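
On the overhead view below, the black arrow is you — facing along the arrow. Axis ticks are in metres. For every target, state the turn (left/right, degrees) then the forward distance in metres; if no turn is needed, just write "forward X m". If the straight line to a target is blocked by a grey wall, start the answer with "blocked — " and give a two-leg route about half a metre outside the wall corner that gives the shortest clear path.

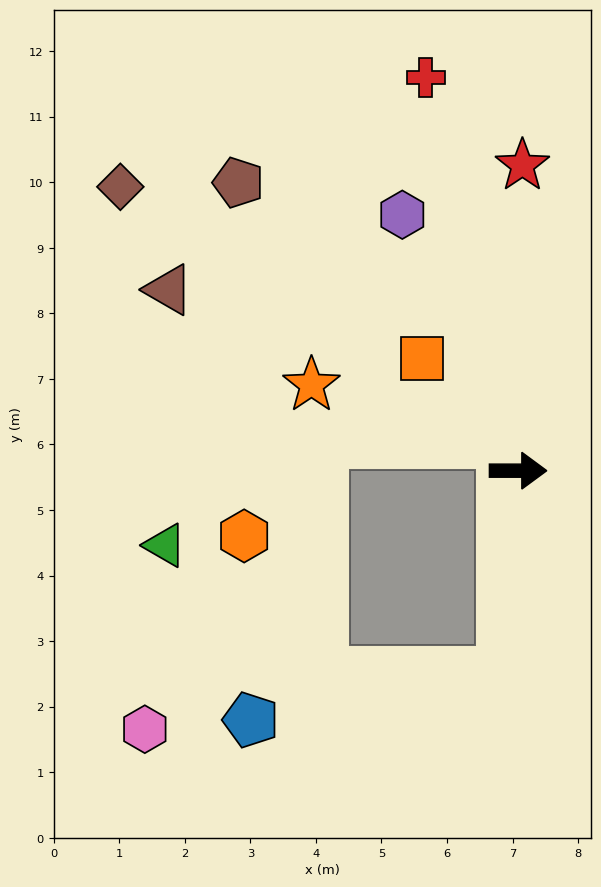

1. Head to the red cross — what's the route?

turn left 103°, forward 6.2 m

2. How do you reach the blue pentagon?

blocked — turn right 94°, forward 3.1 m, then turn right 76°, forward 3.9 m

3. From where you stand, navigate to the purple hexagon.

turn left 114°, forward 4.3 m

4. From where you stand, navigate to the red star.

turn left 89°, forward 4.7 m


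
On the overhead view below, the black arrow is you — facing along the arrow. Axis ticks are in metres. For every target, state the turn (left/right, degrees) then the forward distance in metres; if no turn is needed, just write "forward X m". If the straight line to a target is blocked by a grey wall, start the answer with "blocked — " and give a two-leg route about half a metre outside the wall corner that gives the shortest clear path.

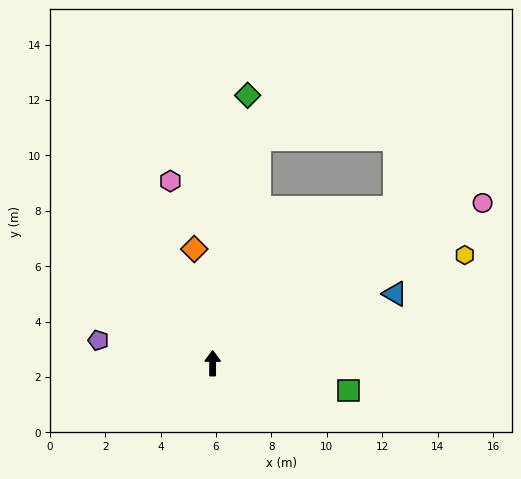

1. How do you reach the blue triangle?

turn right 69°, forward 7.0 m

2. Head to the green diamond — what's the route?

turn right 7°, forward 9.8 m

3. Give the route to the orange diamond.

turn left 9°, forward 4.2 m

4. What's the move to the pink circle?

turn right 59°, forward 11.3 m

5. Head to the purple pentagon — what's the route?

turn left 79°, forward 4.2 m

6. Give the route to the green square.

turn right 101°, forward 5.0 m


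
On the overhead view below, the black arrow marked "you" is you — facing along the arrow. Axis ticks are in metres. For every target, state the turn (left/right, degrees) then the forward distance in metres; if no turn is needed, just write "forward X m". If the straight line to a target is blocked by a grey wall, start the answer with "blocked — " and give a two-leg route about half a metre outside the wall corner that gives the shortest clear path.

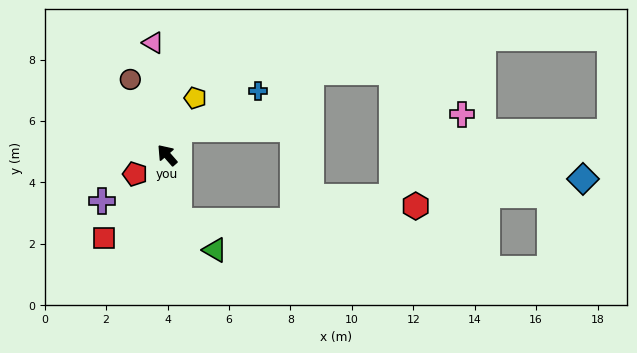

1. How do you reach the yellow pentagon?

turn right 67°, forward 2.1 m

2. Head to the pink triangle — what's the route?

turn right 34°, forward 3.7 m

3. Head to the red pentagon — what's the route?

turn left 79°, forward 1.2 m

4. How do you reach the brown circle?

turn right 15°, forward 2.7 m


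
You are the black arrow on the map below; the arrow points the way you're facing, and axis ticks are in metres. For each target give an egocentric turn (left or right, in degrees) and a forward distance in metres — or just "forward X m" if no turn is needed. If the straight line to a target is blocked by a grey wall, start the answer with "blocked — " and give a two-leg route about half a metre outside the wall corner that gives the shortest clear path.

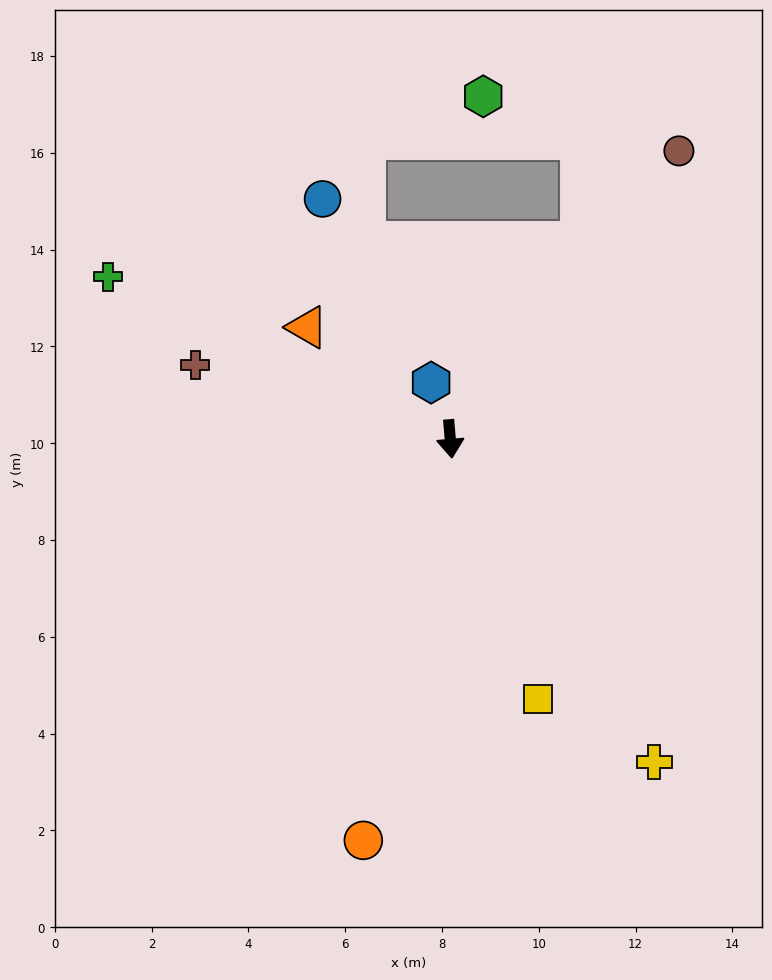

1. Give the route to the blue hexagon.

turn right 166°, forward 1.2 m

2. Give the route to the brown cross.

turn right 111°, forward 5.5 m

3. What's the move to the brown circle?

turn left 137°, forward 7.6 m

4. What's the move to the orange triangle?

turn right 133°, forward 3.7 m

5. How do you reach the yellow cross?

turn left 27°, forward 7.9 m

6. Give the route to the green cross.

turn right 120°, forward 7.8 m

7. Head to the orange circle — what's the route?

turn right 17°, forward 8.5 m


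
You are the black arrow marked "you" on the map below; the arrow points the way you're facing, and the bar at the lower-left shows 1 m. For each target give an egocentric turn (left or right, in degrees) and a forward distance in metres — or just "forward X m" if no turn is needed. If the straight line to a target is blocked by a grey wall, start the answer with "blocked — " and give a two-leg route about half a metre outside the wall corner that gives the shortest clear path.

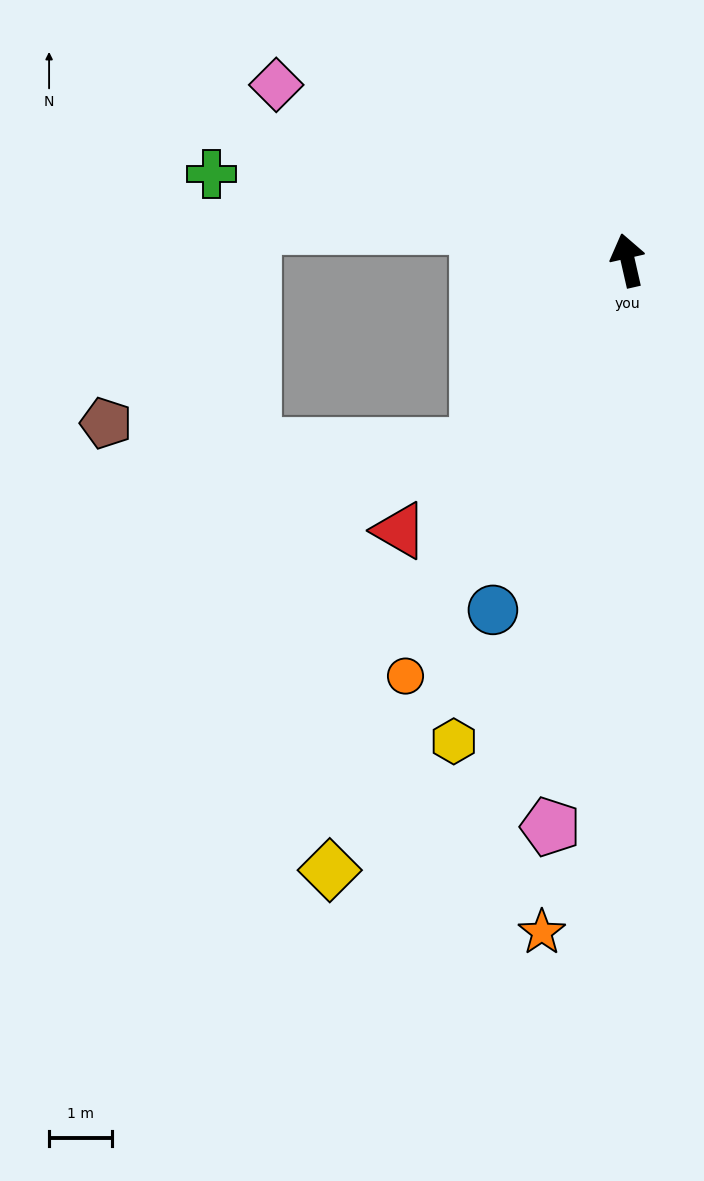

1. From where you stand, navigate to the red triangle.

turn left 127°, forward 5.6 m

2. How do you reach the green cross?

turn left 65°, forward 6.7 m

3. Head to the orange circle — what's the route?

turn left 139°, forward 7.5 m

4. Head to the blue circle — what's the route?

turn left 146°, forward 5.9 m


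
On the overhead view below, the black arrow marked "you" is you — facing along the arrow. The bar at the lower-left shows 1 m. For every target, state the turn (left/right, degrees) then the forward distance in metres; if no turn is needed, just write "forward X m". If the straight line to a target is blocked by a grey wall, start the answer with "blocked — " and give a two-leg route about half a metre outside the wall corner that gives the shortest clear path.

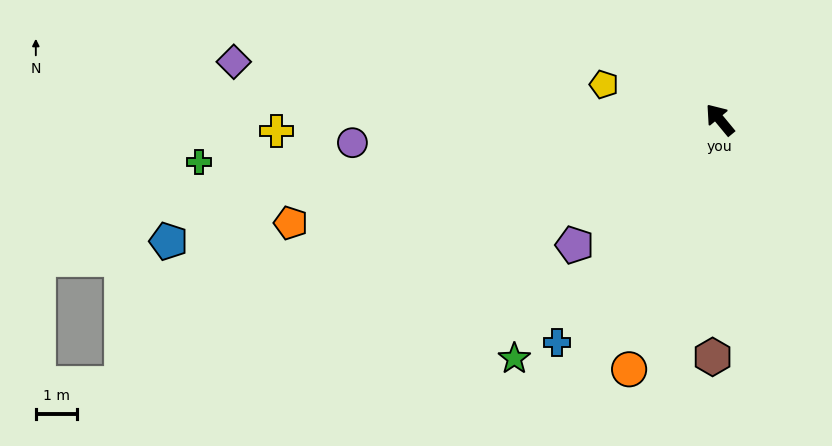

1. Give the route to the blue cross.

turn left 104°, forward 6.7 m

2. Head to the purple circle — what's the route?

turn left 54°, forward 9.0 m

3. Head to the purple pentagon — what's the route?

turn left 91°, forward 4.7 m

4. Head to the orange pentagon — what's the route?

turn left 64°, forward 10.8 m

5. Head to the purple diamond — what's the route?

turn left 44°, forward 11.9 m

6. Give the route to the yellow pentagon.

turn left 34°, forward 3.0 m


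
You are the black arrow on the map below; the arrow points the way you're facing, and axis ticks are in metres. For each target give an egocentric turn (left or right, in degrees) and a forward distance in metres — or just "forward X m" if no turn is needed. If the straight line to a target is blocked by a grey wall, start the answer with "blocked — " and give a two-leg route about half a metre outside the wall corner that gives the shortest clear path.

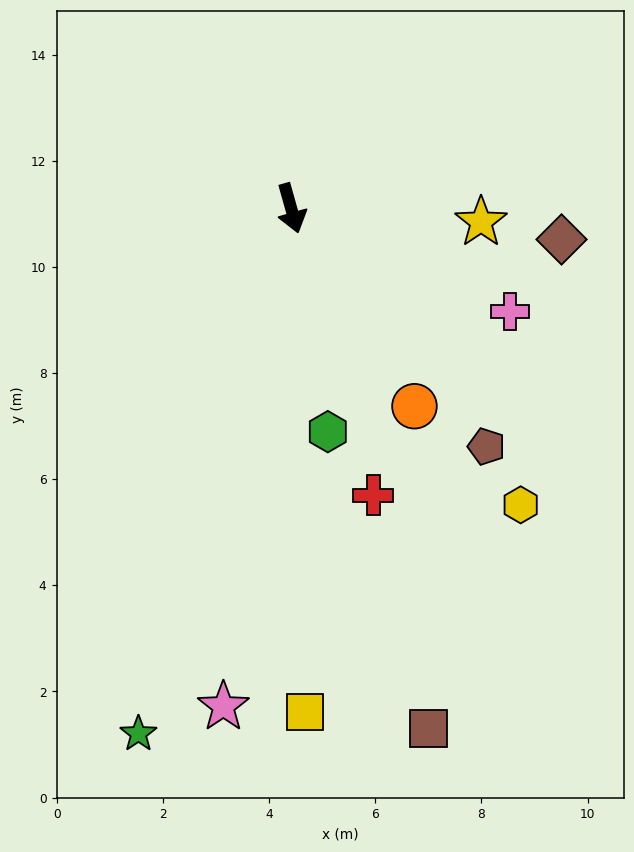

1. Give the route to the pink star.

turn right 23°, forward 9.5 m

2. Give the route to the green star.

turn right 32°, forward 10.3 m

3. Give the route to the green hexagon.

turn right 6°, forward 4.3 m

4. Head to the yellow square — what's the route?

turn right 14°, forward 9.5 m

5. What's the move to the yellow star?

turn left 70°, forward 3.6 m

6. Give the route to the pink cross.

turn left 49°, forward 4.6 m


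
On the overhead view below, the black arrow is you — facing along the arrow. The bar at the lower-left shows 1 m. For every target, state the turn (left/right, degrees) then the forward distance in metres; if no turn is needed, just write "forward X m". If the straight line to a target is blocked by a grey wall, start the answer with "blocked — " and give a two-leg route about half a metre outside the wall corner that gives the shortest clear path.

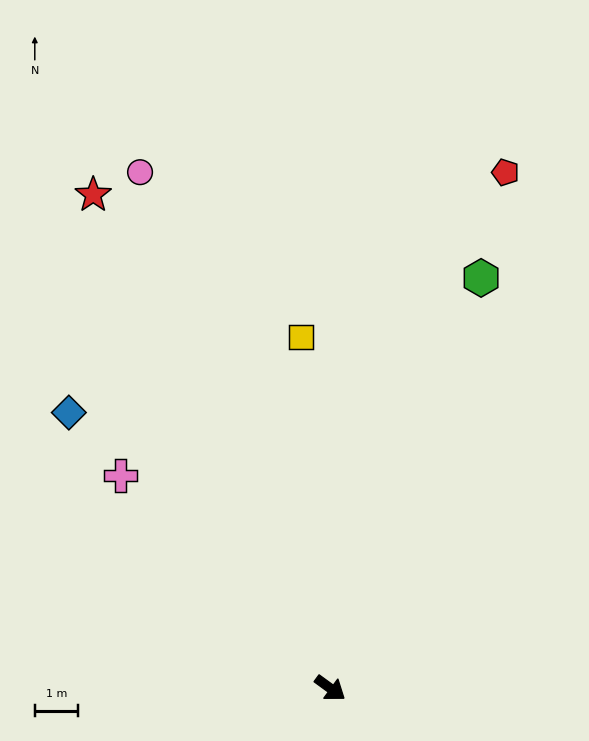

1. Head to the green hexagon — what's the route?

turn left 106°, forward 10.1 m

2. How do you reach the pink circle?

turn left 146°, forward 12.8 m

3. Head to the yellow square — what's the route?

turn left 131°, forward 8.2 m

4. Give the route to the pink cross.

turn left 171°, forward 6.9 m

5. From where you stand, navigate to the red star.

turn left 152°, forward 12.7 m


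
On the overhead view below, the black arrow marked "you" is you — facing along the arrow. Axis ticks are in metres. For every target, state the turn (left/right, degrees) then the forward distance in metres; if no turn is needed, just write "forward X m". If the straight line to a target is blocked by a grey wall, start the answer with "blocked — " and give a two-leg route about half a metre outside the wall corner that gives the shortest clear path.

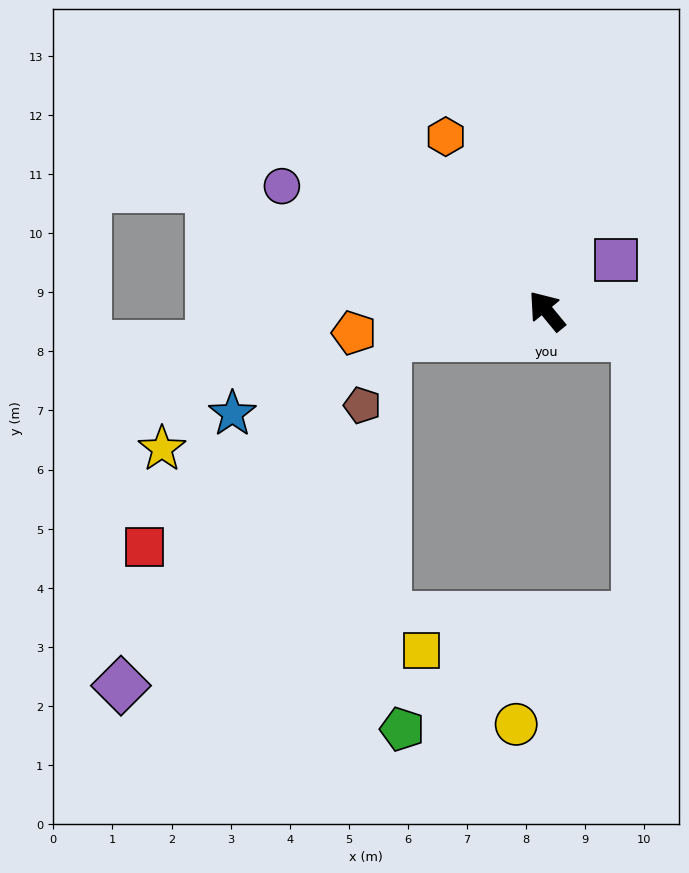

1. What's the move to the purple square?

turn right 93°, forward 1.5 m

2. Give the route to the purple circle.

turn left 25°, forward 5.0 m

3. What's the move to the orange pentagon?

turn left 57°, forward 3.3 m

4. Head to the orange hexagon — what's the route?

turn right 9°, forward 3.4 m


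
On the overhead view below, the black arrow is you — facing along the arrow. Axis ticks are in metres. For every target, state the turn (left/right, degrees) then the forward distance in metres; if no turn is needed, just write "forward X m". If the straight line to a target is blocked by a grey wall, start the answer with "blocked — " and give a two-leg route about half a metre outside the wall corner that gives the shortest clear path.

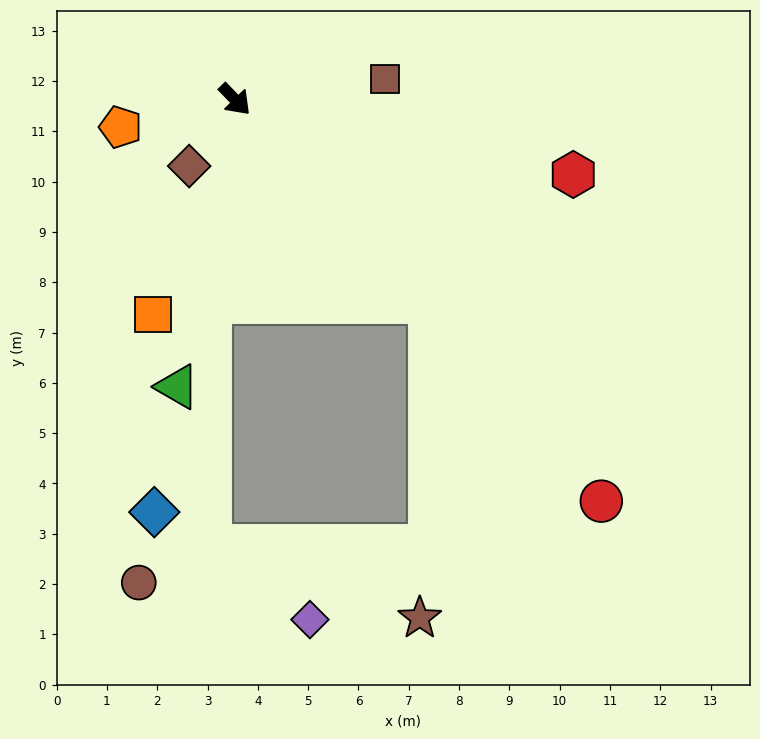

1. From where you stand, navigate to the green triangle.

turn right 55°, forward 5.8 m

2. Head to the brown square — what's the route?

turn left 54°, forward 3.0 m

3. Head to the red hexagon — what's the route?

turn left 33°, forward 6.9 m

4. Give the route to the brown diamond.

turn right 79°, forward 1.6 m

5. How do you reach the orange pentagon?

turn right 120°, forward 2.3 m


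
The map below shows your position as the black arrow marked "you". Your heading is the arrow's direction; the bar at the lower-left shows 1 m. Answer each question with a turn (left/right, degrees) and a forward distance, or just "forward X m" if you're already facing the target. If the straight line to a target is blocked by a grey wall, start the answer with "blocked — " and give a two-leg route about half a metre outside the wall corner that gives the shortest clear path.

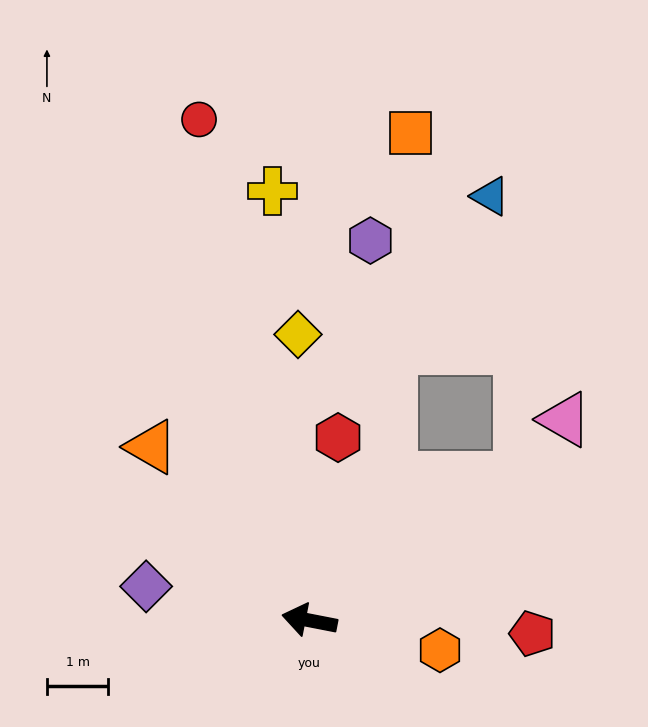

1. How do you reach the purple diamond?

forward 2.7 m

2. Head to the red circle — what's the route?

turn right 67°, forward 8.3 m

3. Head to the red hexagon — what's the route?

turn right 88°, forward 3.0 m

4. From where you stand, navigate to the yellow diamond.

turn right 77°, forward 4.7 m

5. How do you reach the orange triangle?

turn right 37°, forward 3.8 m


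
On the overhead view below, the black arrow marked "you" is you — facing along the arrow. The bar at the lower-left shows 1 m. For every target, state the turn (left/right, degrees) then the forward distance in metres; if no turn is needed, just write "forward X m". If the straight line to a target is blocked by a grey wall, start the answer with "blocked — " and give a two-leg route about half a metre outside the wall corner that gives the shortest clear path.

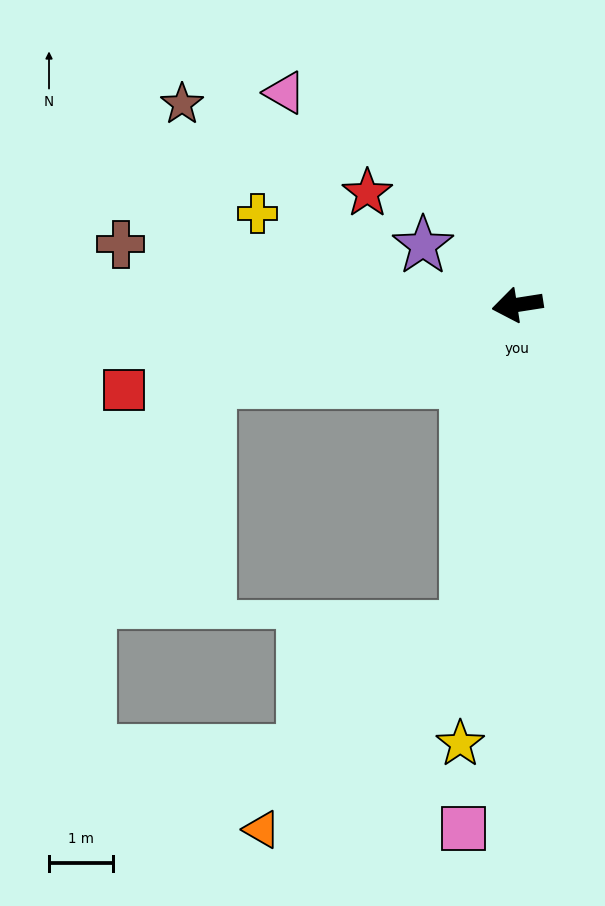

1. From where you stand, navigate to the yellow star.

turn left 74°, forward 7.0 m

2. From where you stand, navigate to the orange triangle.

blocked — turn left 72°, forward 5.1 m, then turn right 36°, forward 4.5 m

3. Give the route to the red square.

turn left 3°, forward 6.3 m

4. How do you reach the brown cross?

turn right 18°, forward 6.3 m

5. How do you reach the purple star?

turn right 41°, forward 1.8 m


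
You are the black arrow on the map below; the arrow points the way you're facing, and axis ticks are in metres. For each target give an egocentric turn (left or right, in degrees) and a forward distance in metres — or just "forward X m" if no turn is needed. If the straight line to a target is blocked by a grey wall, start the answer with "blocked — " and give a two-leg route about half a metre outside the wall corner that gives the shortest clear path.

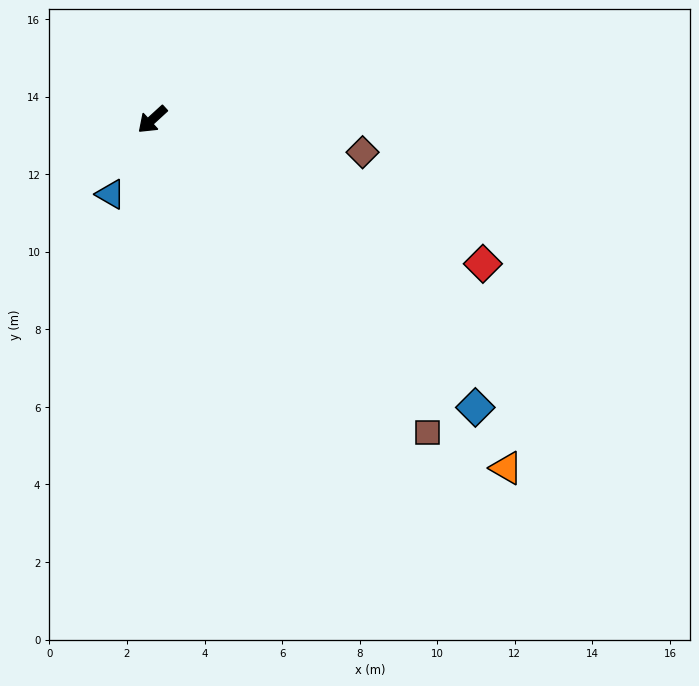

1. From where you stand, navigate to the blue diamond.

turn left 96°, forward 11.2 m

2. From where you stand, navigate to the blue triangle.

turn left 18°, forward 2.2 m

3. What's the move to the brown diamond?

turn left 129°, forward 5.5 m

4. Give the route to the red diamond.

turn left 114°, forward 9.3 m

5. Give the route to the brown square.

turn left 89°, forward 10.7 m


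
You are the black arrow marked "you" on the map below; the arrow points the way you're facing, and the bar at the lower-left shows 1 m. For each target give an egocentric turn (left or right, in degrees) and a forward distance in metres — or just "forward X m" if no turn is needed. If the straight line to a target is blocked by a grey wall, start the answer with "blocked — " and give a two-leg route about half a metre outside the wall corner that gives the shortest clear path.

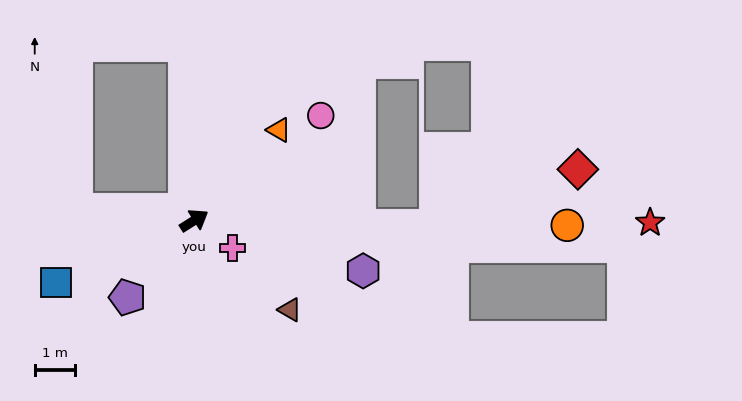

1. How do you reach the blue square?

turn left 172°, forward 3.8 m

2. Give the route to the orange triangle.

turn left 15°, forward 3.1 m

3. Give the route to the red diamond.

blocked — turn right 34°, forward 6.1 m, then turn left 24°, forward 3.8 m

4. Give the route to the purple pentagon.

turn right 163°, forward 2.6 m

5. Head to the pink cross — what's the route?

turn right 68°, forward 1.2 m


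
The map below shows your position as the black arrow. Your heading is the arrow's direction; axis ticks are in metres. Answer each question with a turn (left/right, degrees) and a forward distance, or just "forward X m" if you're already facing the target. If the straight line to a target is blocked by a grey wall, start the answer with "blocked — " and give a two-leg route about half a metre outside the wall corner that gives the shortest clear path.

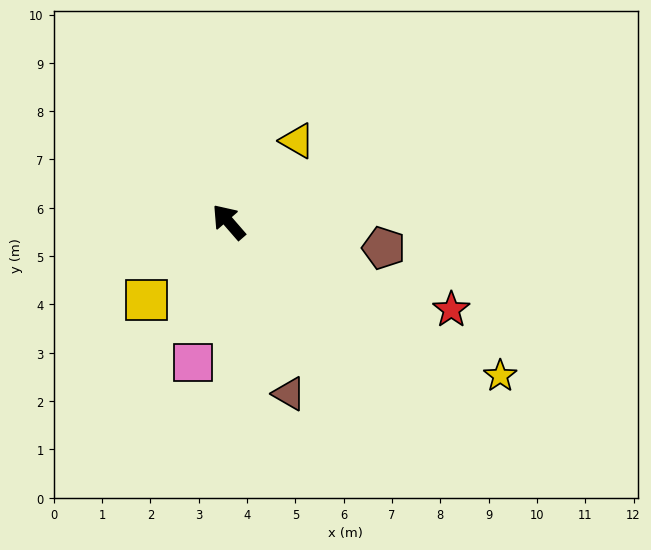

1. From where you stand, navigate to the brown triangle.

turn left 158°, forward 3.8 m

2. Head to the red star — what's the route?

turn right 152°, forward 5.0 m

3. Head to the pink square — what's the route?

turn left 125°, forward 3.0 m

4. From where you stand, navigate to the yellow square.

turn left 92°, forward 2.3 m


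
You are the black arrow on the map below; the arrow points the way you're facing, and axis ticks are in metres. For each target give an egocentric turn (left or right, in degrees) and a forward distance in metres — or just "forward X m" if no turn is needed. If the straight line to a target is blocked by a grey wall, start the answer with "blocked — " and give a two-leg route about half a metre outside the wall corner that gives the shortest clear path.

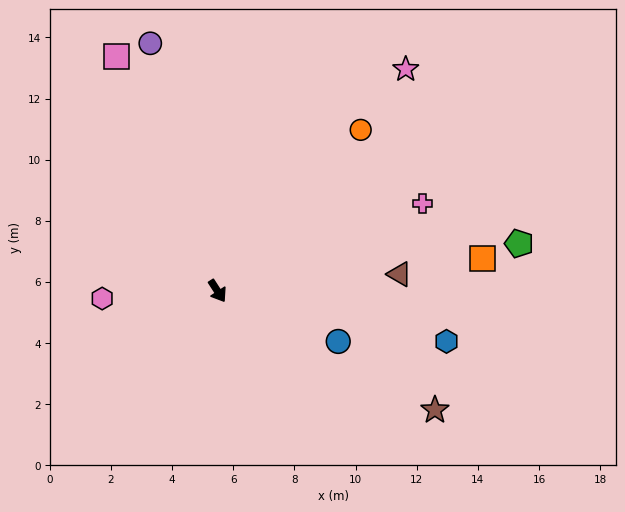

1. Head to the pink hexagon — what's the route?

turn right 119°, forward 3.8 m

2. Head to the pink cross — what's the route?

turn left 80°, forward 7.3 m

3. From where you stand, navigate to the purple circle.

turn left 162°, forward 8.4 m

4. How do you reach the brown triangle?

turn left 62°, forward 6.0 m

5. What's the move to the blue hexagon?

turn left 45°, forward 7.7 m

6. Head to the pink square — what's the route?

turn left 170°, forward 8.3 m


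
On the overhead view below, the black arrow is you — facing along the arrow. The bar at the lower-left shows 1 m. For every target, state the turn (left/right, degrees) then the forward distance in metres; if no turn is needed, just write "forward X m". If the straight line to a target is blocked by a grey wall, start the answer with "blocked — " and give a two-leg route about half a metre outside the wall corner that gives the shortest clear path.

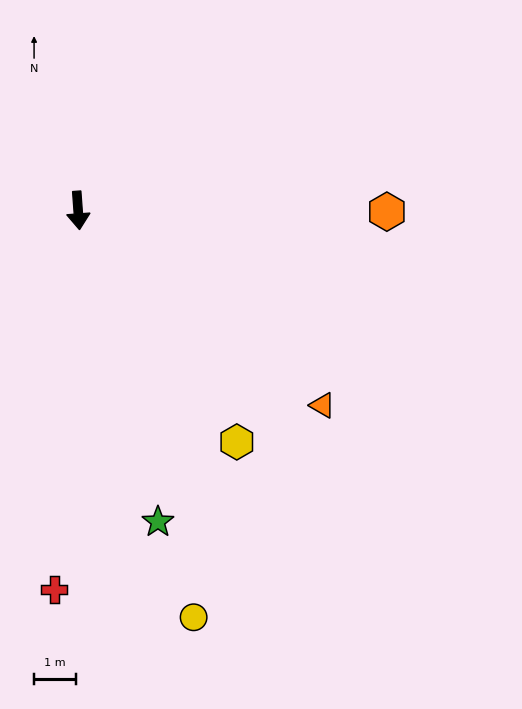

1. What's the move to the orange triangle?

turn left 47°, forward 7.5 m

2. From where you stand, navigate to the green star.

turn left 10°, forward 7.7 m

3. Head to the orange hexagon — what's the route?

turn left 86°, forward 7.4 m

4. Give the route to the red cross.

turn right 8°, forward 9.1 m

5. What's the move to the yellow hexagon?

turn left 30°, forward 6.7 m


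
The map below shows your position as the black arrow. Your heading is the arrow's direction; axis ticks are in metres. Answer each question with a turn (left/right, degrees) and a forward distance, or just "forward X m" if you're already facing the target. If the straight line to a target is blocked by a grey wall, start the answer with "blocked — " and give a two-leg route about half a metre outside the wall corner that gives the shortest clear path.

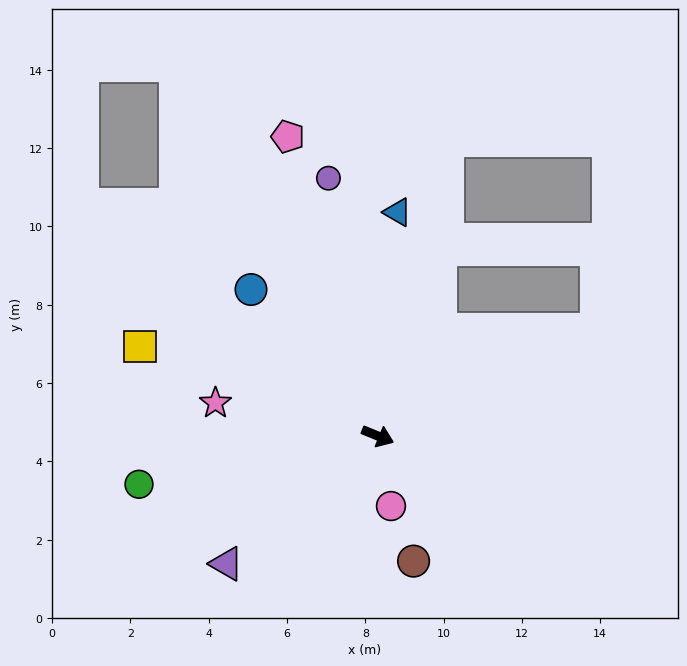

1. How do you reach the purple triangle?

turn right 118°, forward 5.1 m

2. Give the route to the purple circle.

turn left 123°, forward 6.7 m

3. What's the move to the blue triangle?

turn left 107°, forward 5.7 m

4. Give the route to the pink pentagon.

turn left 129°, forward 8.0 m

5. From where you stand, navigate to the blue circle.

turn left 153°, forward 4.9 m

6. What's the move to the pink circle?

turn right 57°, forward 1.8 m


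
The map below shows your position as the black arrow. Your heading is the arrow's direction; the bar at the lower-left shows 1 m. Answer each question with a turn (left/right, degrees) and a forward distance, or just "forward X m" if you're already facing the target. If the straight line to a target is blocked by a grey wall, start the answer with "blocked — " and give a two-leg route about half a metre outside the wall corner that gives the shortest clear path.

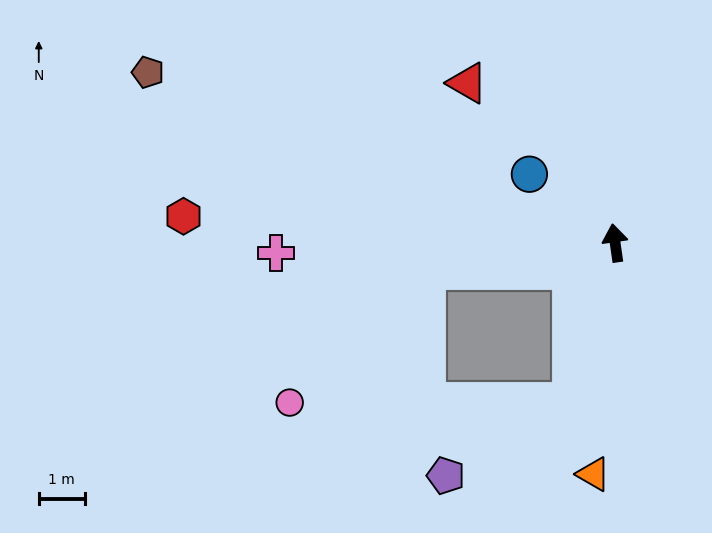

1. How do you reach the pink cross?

turn left 84°, forward 7.4 m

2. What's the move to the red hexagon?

turn left 78°, forward 9.4 m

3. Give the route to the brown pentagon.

turn left 62°, forward 10.8 m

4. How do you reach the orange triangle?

turn left 166°, forward 5.0 m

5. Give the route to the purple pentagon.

blocked — turn left 157°, forward 3.6 m, then turn right 45°, forward 3.2 m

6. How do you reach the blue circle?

turn left 43°, forward 2.4 m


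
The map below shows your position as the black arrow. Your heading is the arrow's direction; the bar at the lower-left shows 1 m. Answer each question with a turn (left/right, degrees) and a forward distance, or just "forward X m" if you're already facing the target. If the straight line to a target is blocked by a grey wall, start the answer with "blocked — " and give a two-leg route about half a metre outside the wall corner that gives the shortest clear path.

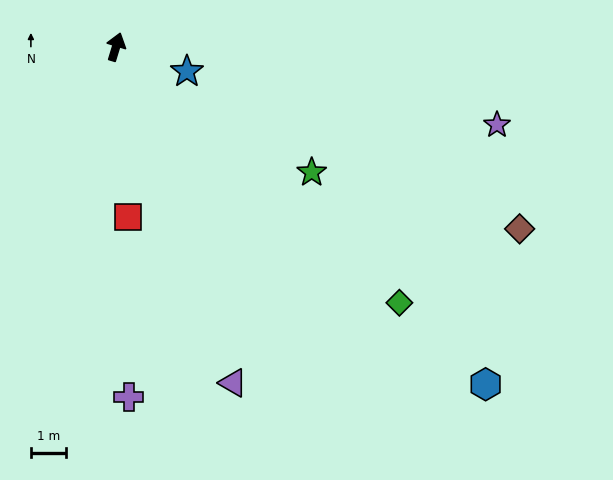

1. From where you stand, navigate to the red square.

turn right 159°, forward 4.8 m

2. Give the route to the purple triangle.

turn right 144°, forward 10.0 m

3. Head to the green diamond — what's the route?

turn right 115°, forward 10.8 m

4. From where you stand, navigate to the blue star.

turn right 92°, forward 2.1 m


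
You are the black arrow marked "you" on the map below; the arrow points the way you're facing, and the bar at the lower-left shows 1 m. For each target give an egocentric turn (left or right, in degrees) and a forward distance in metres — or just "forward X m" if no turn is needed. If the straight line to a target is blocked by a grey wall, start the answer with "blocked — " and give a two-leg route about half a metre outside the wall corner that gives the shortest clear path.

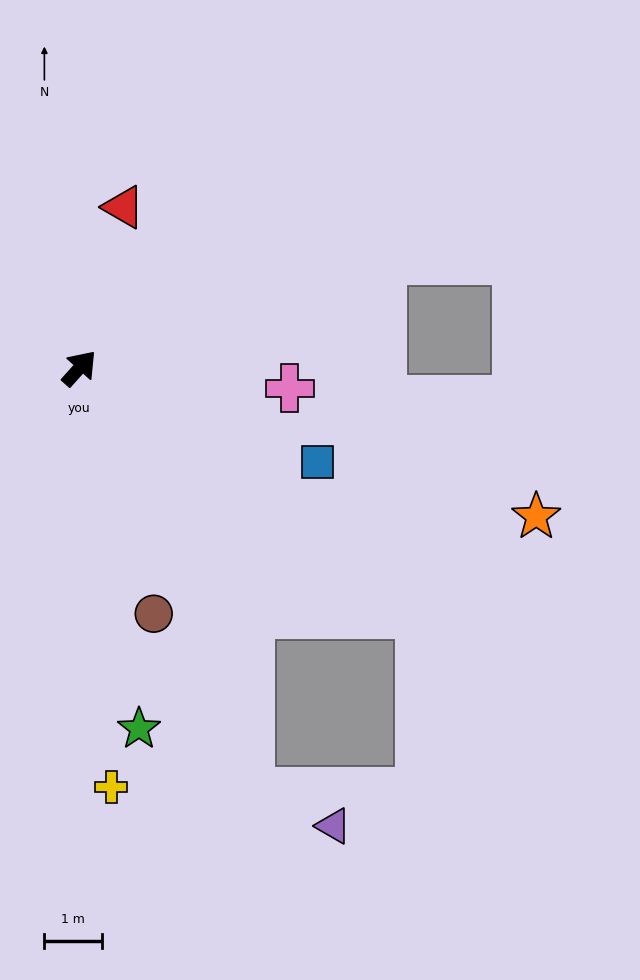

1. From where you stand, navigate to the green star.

turn right 129°, forward 6.4 m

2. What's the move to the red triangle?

turn left 27°, forward 2.9 m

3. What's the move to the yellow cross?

turn right 134°, forward 7.3 m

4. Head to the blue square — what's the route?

turn right 70°, forward 4.5 m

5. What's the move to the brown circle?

turn right 121°, forward 4.5 m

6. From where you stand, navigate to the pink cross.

turn right 54°, forward 3.7 m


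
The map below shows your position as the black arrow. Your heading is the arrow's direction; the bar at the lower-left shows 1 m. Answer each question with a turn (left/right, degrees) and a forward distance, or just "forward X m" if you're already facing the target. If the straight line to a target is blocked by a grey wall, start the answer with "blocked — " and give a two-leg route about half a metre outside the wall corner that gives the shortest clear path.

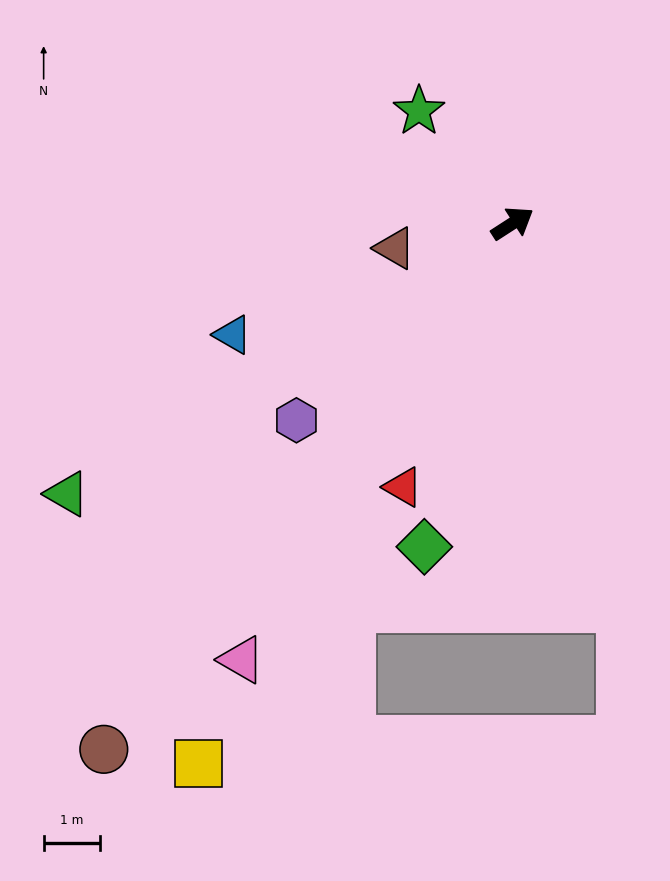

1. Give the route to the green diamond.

turn right 138°, forward 5.9 m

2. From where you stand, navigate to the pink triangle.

turn right 155°, forward 9.1 m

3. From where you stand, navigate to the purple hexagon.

turn right 170°, forward 5.2 m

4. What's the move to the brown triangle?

turn left 159°, forward 2.1 m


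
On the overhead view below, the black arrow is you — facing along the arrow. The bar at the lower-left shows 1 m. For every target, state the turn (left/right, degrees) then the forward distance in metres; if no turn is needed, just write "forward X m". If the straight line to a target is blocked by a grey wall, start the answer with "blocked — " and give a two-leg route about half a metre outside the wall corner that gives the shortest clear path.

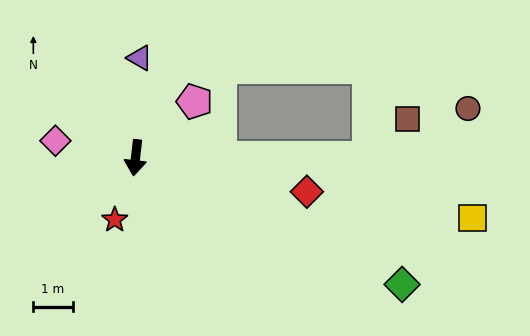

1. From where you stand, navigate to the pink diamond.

turn right 96°, forward 2.1 m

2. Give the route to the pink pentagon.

turn left 140°, forward 2.1 m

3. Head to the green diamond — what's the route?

turn left 71°, forward 7.5 m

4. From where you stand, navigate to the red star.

turn right 12°, forward 1.6 m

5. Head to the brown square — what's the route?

blocked — turn left 97°, forward 5.9 m, then turn left 44°, forward 1.4 m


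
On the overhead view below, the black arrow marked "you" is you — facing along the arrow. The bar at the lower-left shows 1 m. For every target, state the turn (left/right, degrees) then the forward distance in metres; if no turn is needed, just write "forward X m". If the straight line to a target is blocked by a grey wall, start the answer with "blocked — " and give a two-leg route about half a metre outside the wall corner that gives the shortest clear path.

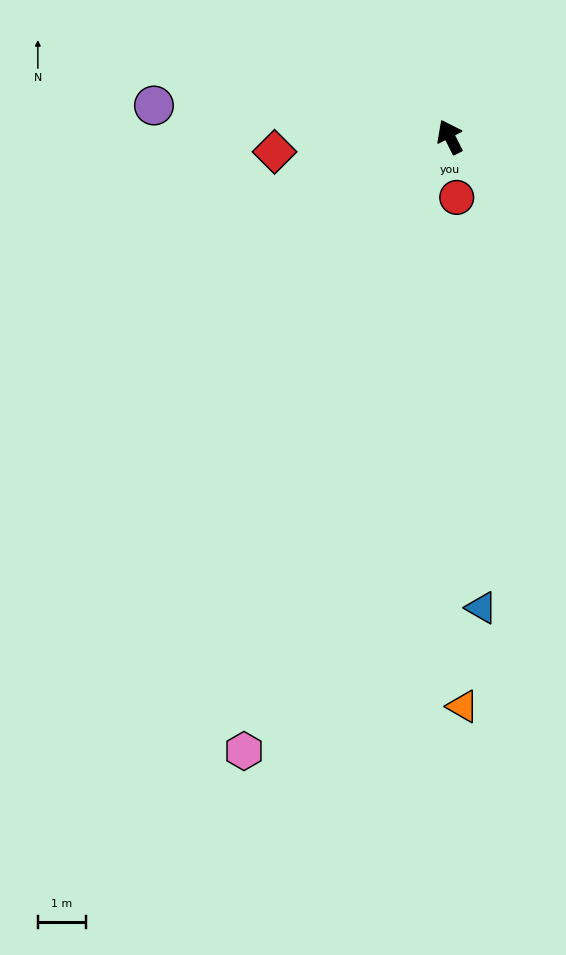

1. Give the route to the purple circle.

turn left 57°, forward 6.1 m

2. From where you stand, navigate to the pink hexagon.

turn left 135°, forward 13.4 m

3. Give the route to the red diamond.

turn left 68°, forward 3.6 m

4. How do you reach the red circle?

turn left 160°, forward 1.3 m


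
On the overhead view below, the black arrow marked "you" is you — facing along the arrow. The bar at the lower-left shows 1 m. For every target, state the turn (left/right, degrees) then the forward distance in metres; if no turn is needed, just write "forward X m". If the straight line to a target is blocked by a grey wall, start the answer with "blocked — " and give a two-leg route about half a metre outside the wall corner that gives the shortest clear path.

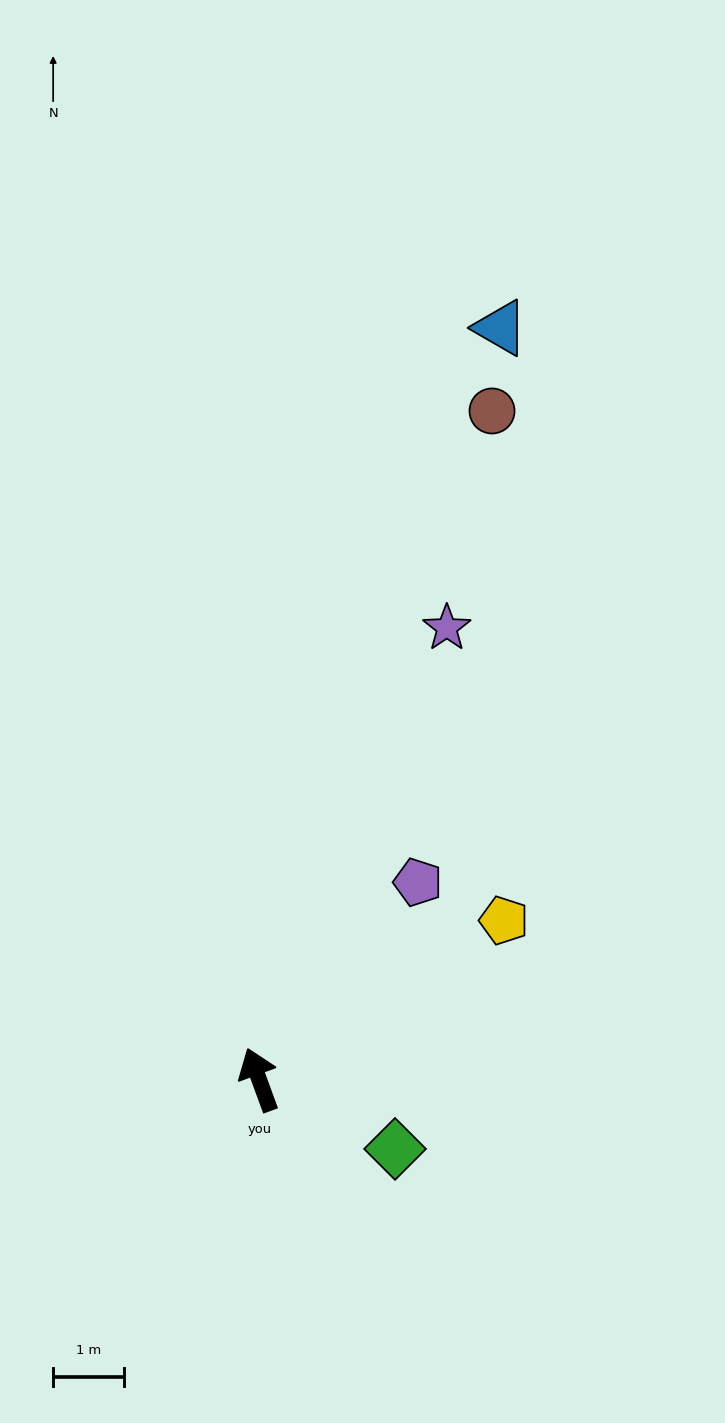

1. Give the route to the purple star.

turn right 43°, forward 6.9 m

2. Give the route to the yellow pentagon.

turn right 77°, forward 4.1 m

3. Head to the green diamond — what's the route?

turn right 137°, forward 2.1 m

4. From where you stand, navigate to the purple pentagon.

turn right 59°, forward 3.6 m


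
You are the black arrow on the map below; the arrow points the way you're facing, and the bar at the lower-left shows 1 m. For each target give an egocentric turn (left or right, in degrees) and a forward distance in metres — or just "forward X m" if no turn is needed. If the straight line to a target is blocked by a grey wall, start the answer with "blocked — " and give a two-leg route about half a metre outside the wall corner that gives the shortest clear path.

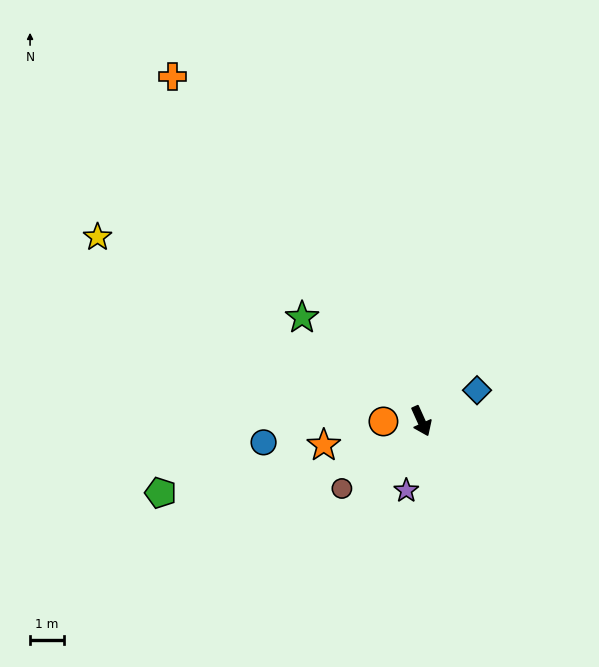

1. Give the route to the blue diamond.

turn left 95°, forward 1.9 m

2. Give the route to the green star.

turn right 155°, forward 4.6 m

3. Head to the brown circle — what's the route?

turn right 74°, forward 3.1 m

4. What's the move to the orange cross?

turn right 168°, forward 12.5 m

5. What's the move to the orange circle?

turn right 114°, forward 1.1 m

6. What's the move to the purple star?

turn right 36°, forward 2.1 m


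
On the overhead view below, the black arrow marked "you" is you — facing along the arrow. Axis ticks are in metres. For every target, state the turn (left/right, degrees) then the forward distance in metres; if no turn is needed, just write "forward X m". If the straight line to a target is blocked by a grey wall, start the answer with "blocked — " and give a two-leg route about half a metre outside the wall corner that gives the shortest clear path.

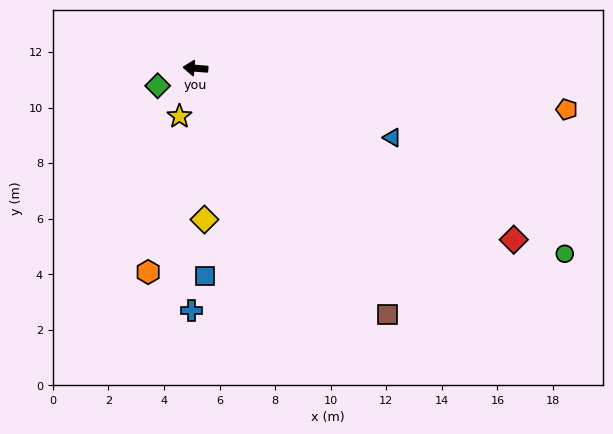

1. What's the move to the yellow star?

turn left 76°, forward 1.8 m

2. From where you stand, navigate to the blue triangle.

turn left 165°, forward 7.5 m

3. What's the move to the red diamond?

turn left 156°, forward 13.0 m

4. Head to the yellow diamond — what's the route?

turn left 98°, forward 5.5 m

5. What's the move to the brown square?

turn left 133°, forward 11.2 m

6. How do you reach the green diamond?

turn left 30°, forward 1.5 m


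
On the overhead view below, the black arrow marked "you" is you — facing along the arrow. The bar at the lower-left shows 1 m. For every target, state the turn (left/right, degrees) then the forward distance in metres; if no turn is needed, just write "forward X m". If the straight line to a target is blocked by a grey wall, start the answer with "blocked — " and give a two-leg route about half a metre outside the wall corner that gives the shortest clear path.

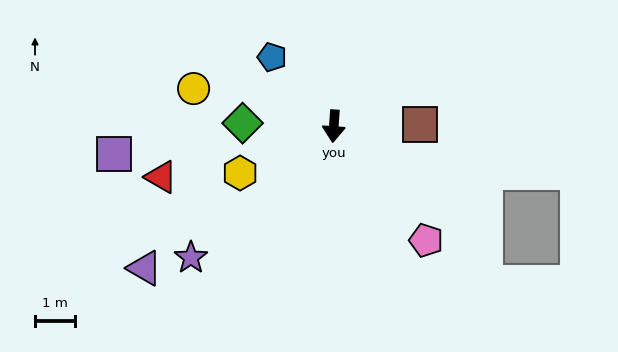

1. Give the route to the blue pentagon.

turn right 134°, forward 2.3 m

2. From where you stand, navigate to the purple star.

turn right 43°, forward 4.8 m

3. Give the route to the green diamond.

turn right 88°, forward 2.3 m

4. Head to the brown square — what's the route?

turn left 95°, forward 2.1 m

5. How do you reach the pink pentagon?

turn left 43°, forward 3.6 m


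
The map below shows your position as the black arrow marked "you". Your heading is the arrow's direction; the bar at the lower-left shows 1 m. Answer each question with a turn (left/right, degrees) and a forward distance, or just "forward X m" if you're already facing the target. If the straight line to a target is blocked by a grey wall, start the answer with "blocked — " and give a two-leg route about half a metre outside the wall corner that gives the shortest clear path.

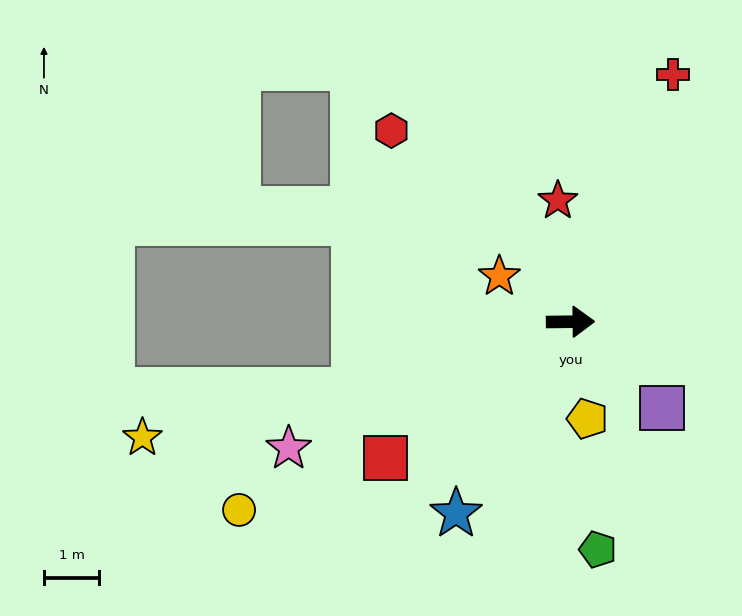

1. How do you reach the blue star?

turn right 121°, forward 4.0 m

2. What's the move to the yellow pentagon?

turn right 81°, forward 1.8 m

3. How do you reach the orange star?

turn left 147°, forward 1.5 m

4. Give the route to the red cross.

turn left 67°, forward 4.8 m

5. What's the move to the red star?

turn left 95°, forward 2.2 m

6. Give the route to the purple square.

turn right 44°, forward 2.3 m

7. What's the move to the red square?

turn right 144°, forward 4.1 m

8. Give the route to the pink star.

turn right 156°, forward 5.6 m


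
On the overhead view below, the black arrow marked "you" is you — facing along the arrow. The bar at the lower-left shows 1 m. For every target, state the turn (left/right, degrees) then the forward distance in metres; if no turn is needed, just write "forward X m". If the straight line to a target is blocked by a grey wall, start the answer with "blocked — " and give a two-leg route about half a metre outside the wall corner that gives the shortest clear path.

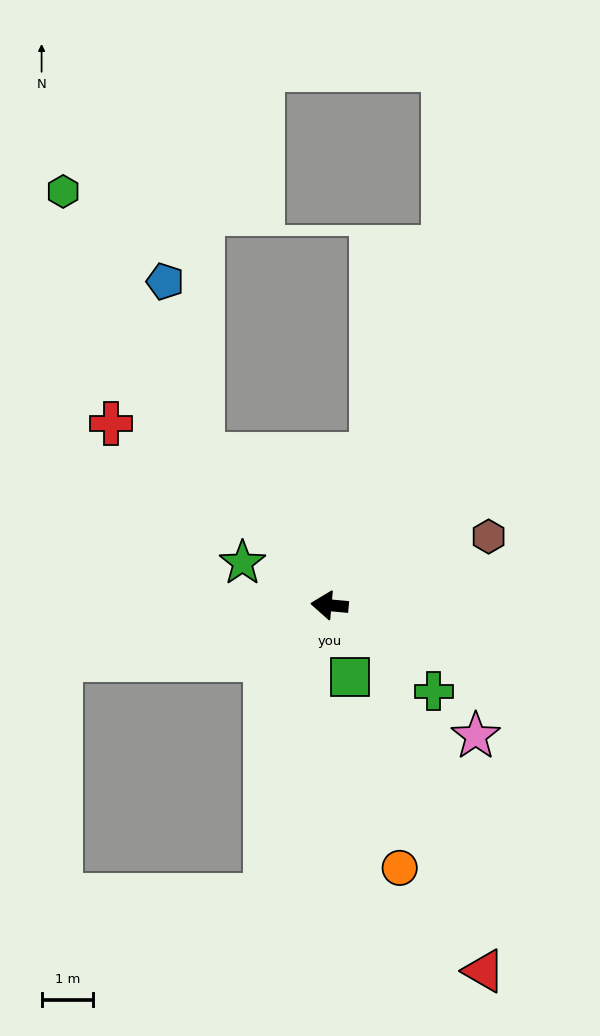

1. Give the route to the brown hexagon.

turn right 151°, forward 3.3 m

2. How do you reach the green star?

turn right 21°, forward 1.9 m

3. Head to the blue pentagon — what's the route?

blocked — turn right 45°, forward 3.8 m, then turn right 27°, forward 3.4 m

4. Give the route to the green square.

turn left 111°, forward 1.4 m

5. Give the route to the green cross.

turn left 146°, forward 2.6 m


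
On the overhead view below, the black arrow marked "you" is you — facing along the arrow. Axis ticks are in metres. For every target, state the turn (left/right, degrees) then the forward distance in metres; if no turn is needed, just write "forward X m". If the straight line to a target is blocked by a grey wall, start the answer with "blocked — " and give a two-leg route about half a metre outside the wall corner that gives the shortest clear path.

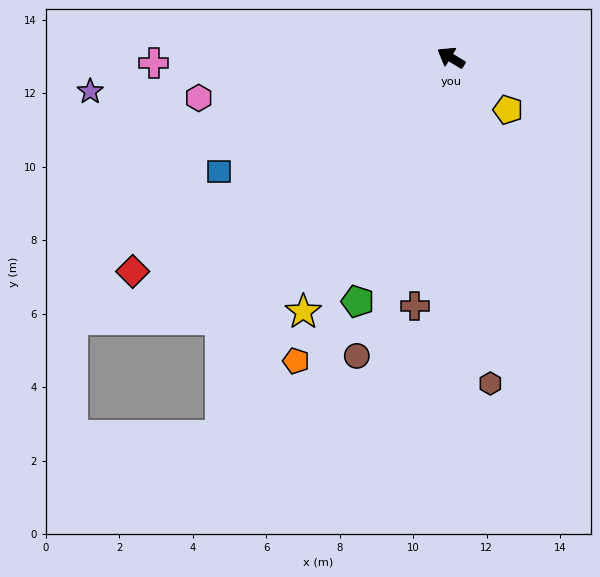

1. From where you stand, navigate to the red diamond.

turn left 65°, forward 10.4 m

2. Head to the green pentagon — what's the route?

turn left 100°, forward 7.1 m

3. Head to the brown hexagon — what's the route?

turn left 128°, forward 8.9 m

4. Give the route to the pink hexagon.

turn left 40°, forward 7.0 m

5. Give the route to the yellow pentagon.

turn left 169°, forward 2.1 m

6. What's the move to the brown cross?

turn left 113°, forward 6.8 m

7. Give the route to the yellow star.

turn left 91°, forward 8.0 m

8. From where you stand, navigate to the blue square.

turn left 57°, forward 7.0 m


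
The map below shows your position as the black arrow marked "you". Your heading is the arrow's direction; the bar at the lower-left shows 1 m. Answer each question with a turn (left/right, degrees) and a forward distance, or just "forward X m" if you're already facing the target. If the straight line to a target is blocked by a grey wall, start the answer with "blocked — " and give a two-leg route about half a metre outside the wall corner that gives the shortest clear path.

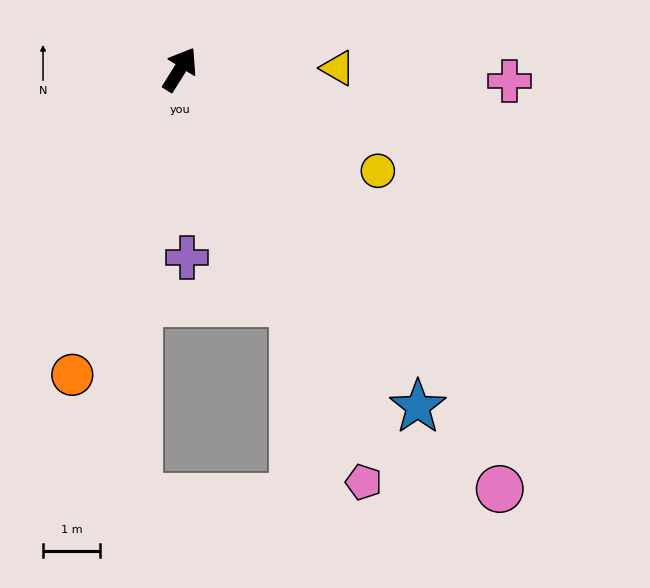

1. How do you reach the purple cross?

turn right 146°, forward 3.3 m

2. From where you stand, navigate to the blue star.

turn right 113°, forward 7.3 m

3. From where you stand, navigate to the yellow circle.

turn right 85°, forward 3.9 m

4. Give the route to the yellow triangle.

turn right 58°, forward 2.8 m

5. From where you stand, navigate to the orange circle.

turn right 167°, forward 5.7 m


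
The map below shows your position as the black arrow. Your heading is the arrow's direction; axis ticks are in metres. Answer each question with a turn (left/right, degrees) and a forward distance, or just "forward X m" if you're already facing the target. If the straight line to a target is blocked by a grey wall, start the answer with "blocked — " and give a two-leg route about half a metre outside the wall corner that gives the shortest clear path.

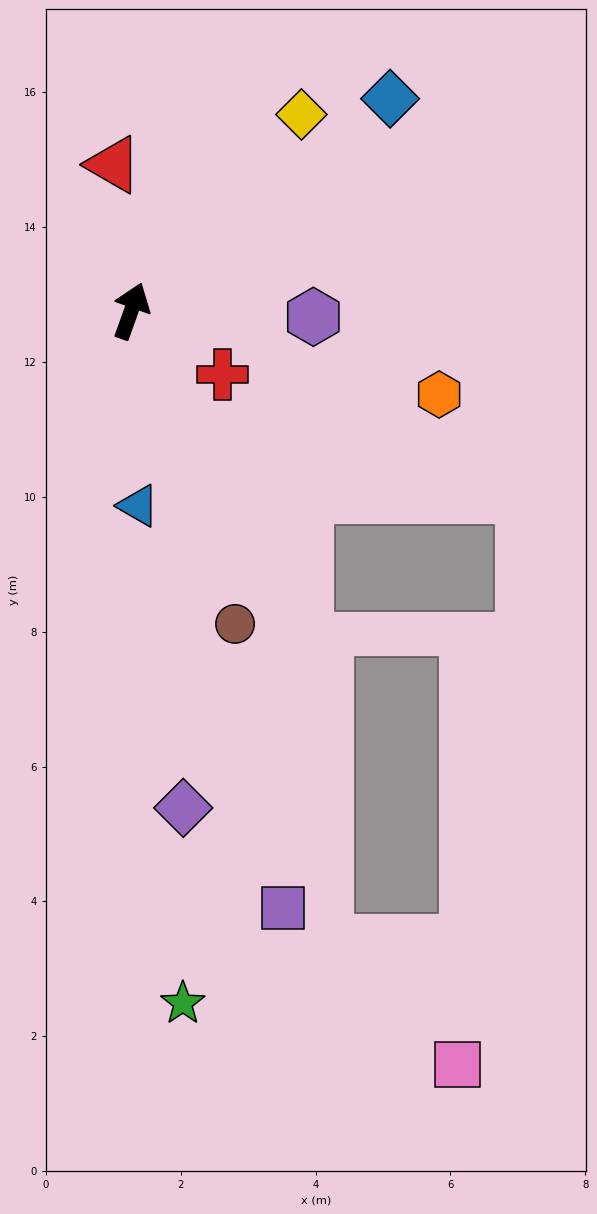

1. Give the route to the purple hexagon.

turn right 72°, forward 2.7 m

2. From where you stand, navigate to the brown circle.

turn right 142°, forward 4.9 m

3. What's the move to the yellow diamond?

turn right 21°, forward 3.9 m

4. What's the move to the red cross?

turn right 105°, forward 1.7 m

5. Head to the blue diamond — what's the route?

turn right 31°, forward 5.0 m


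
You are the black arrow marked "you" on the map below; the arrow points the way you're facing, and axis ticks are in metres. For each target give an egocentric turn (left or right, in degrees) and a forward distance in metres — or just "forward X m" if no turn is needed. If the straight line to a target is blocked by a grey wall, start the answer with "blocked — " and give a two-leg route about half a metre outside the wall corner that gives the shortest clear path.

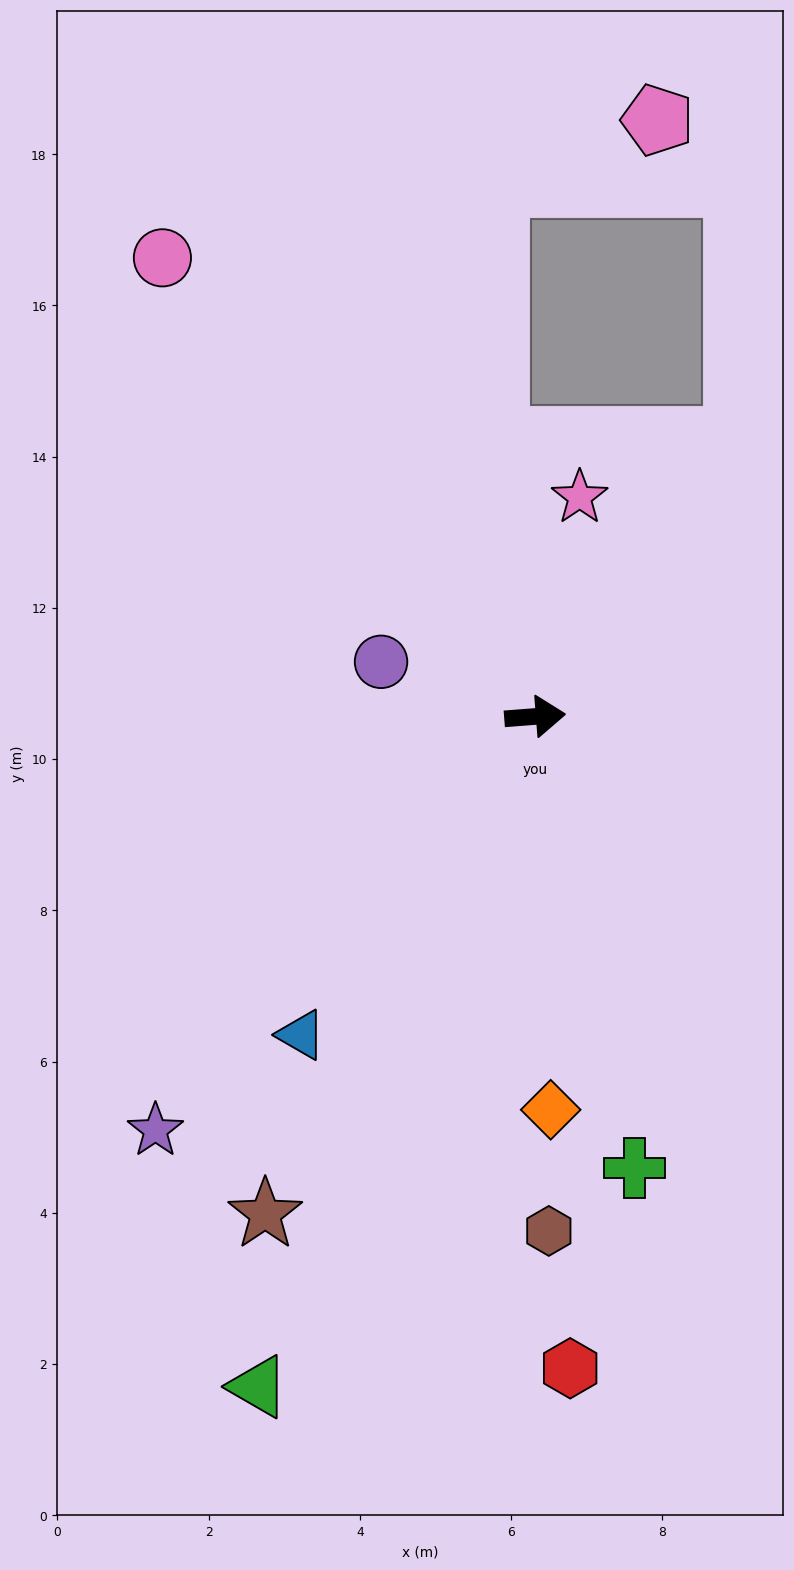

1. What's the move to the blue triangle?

turn right 131°, forward 5.2 m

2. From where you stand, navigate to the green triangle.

turn right 117°, forward 9.6 m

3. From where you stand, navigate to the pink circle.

turn left 125°, forward 7.8 m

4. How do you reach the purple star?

turn right 137°, forward 7.4 m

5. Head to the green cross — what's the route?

turn right 82°, forward 6.1 m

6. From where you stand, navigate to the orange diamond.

turn right 92°, forward 5.2 m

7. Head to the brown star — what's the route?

turn right 123°, forward 7.5 m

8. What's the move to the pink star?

turn left 74°, forward 3.0 m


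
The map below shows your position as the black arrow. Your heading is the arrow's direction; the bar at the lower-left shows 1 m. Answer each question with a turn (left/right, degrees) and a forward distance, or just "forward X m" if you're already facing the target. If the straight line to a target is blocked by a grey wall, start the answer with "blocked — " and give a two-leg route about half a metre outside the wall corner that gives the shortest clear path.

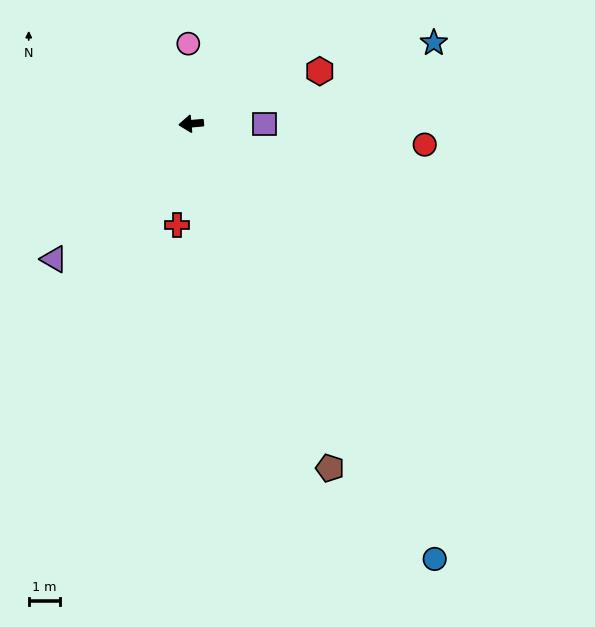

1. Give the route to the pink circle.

turn right 93°, forward 2.6 m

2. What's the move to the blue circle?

turn left 114°, forward 16.1 m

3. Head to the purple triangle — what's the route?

turn left 40°, forward 6.2 m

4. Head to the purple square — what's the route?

turn left 175°, forward 2.4 m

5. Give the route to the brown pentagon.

turn left 107°, forward 12.0 m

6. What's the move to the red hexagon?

turn right 163°, forward 4.5 m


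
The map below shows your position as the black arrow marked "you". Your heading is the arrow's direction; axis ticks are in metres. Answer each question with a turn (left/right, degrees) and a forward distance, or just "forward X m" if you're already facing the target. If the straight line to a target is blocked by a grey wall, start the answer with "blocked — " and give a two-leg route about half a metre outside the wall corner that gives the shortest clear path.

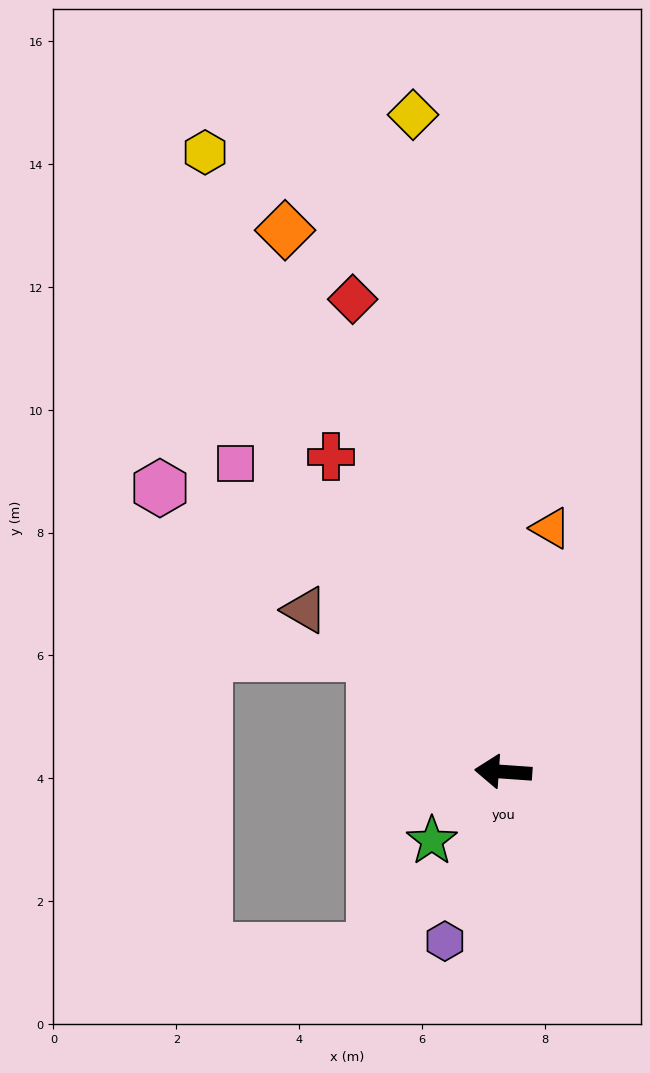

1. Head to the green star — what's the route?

turn left 48°, forward 1.6 m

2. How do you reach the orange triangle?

turn right 97°, forward 4.0 m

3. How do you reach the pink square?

turn right 45°, forward 6.6 m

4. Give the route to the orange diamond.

turn right 64°, forward 9.5 m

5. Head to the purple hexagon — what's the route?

turn left 75°, forward 2.9 m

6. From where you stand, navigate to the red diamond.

turn right 68°, forward 8.1 m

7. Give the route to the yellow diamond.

turn right 78°, forward 10.8 m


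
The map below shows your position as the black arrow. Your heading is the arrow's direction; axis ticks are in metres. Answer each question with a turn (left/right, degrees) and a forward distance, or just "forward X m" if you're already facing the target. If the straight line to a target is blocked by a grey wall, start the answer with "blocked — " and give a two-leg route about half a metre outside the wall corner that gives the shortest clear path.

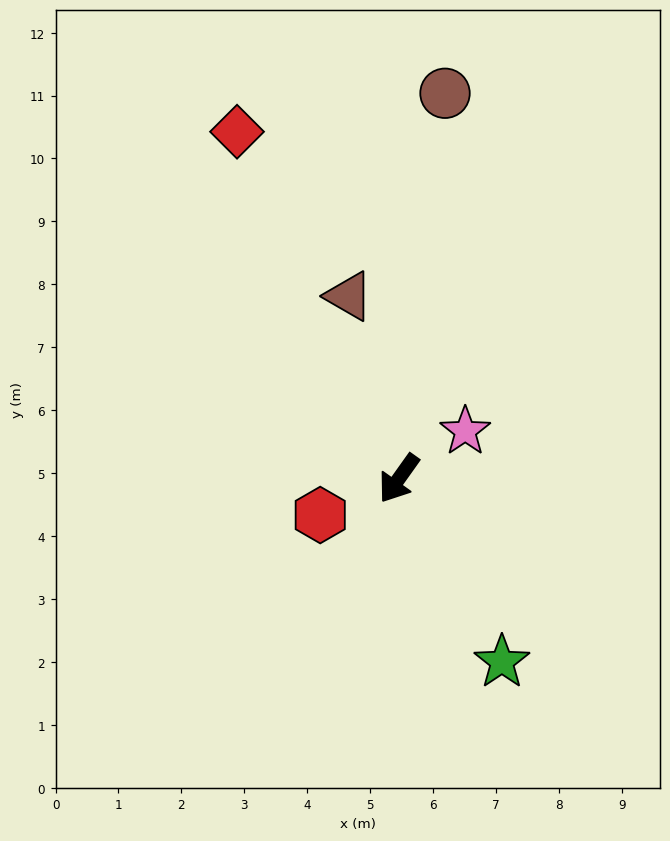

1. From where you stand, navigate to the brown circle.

turn right 151°, forward 6.2 m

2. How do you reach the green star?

turn left 65°, forward 3.3 m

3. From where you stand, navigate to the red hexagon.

turn right 30°, forward 1.4 m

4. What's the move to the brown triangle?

turn right 129°, forward 3.0 m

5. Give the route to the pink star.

turn left 161°, forward 1.3 m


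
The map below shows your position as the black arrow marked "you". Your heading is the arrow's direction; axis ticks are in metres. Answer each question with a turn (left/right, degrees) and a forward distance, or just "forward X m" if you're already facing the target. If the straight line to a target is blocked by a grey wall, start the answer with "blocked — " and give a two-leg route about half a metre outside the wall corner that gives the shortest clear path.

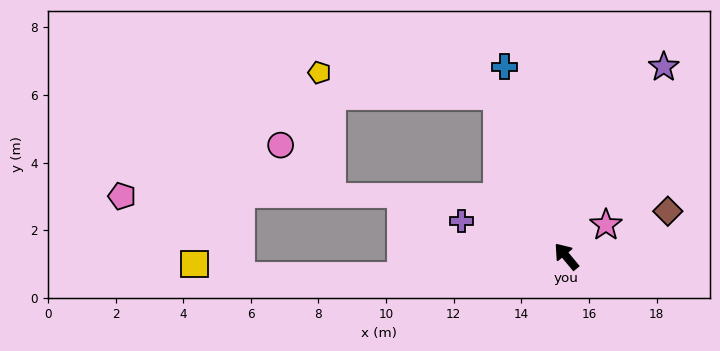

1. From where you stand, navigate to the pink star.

turn right 91°, forward 1.5 m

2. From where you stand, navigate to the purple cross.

turn left 32°, forward 3.3 m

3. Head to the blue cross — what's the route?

turn right 22°, forward 5.9 m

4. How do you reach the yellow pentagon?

blocked — turn right 16°, forward 5.2 m, then turn left 59°, forward 5.3 m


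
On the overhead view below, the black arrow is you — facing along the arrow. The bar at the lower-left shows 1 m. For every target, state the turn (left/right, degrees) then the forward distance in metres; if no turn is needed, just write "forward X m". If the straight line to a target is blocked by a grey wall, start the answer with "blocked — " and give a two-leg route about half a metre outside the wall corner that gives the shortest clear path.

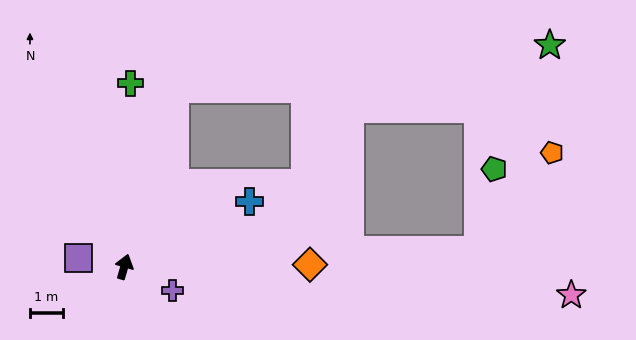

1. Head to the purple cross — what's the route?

turn right 100°, forward 1.6 m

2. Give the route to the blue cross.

turn right 46°, forward 4.3 m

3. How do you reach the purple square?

turn left 95°, forward 1.4 m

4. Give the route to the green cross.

turn left 14°, forward 5.5 m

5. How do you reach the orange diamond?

turn right 73°, forward 5.6 m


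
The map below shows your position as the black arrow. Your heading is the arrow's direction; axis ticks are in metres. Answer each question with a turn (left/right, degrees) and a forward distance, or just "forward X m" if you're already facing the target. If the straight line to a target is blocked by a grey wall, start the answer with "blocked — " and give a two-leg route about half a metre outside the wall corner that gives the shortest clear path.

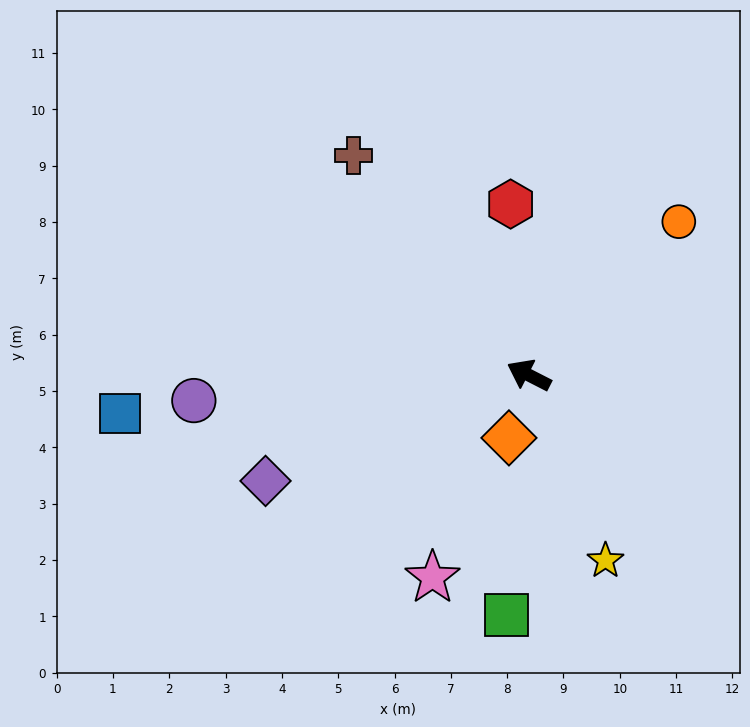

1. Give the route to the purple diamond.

turn left 49°, forward 5.0 m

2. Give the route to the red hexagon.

turn right 57°, forward 3.1 m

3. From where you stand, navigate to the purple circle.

turn left 31°, forward 6.0 m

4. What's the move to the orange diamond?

turn left 99°, forward 1.2 m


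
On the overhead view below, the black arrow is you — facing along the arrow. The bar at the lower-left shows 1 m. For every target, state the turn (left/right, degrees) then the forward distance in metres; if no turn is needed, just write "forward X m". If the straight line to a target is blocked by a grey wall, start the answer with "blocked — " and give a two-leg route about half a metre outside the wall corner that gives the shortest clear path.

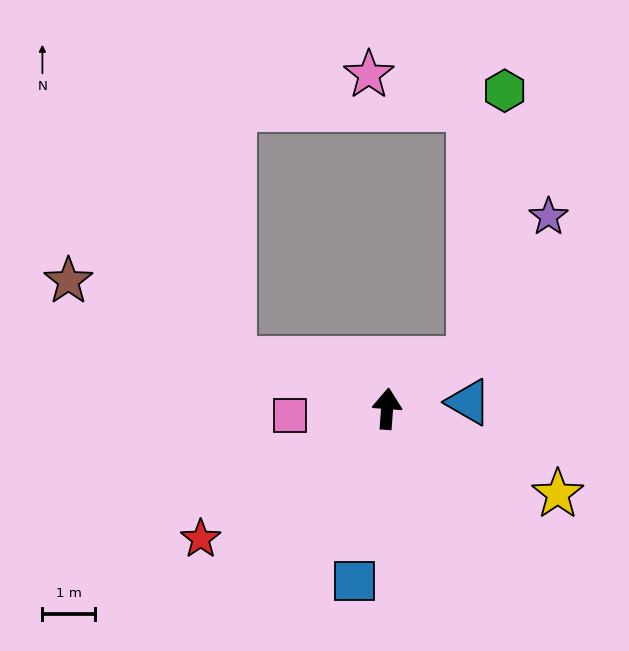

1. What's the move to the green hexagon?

blocked — turn right 55°, forward 1.8 m, then turn left 52°, forward 5.1 m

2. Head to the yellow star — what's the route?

turn right 112°, forward 3.6 m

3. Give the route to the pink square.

turn left 98°, forward 1.8 m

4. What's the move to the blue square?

turn left 173°, forward 3.3 m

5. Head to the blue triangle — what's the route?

turn right 81°, forward 1.5 m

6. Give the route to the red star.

turn left 129°, forward 4.3 m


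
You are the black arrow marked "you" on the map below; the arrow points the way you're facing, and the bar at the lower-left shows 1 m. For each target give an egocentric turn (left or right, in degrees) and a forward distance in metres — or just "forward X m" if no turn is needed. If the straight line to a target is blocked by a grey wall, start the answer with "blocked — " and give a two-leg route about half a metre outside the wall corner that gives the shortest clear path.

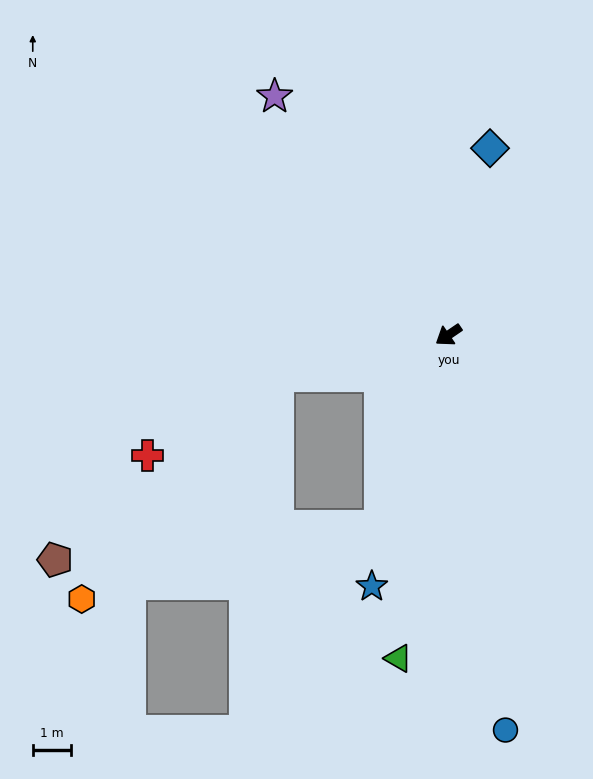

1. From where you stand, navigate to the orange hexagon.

blocked — turn right 21°, forward 4.6 m, then turn left 35°, forward 7.8 m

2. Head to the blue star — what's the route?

turn left 39°, forward 6.9 m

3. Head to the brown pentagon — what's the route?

blocked — turn left 36°, forward 5.3 m, then turn right 64°, forward 8.5 m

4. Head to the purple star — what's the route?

turn right 88°, forward 7.7 m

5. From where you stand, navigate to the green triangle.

turn left 47°, forward 8.5 m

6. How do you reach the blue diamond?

turn right 137°, forward 5.0 m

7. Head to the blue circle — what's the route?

turn left 64°, forward 10.4 m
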